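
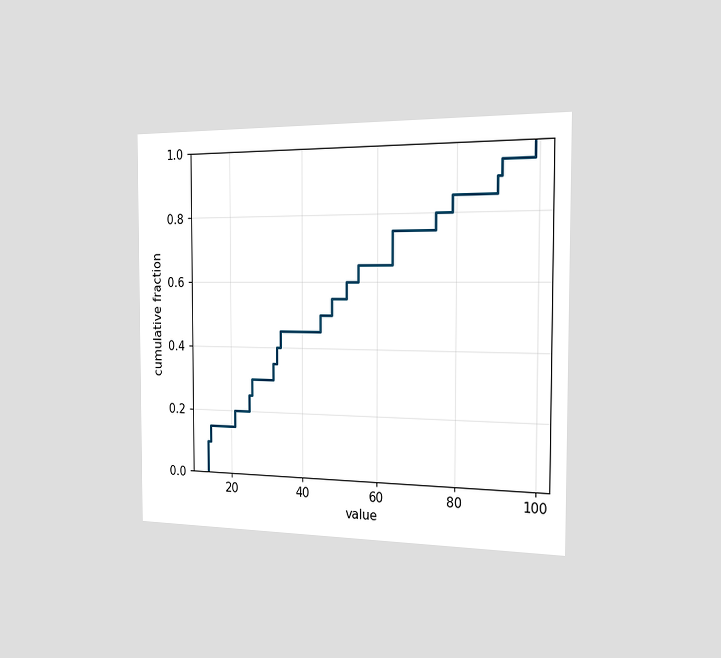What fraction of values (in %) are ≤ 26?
The chart is viewed slightly from the right. At x=26 the ECDF step is at 30%.

30%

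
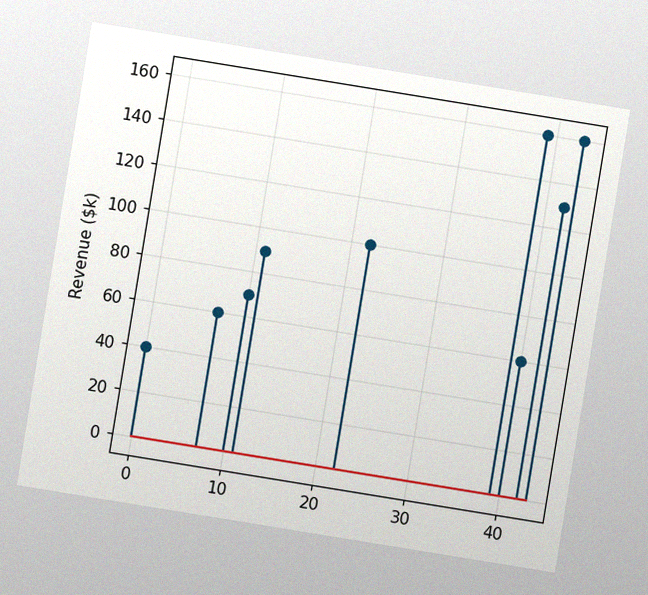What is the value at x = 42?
The chart is tilted about 9° clockwise, with some photo noise. The stem at x=42 reaches $130k.

$130k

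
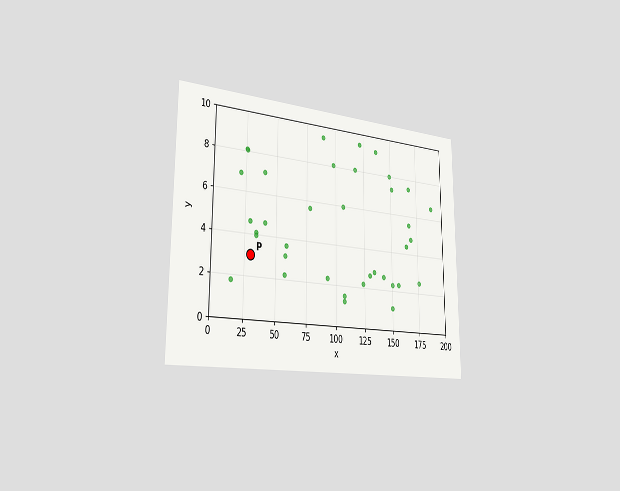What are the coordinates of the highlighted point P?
The chart is viewed slightly from the left. Following the gridlines from P to each axis, P sits at (30, 3).

(30, 3)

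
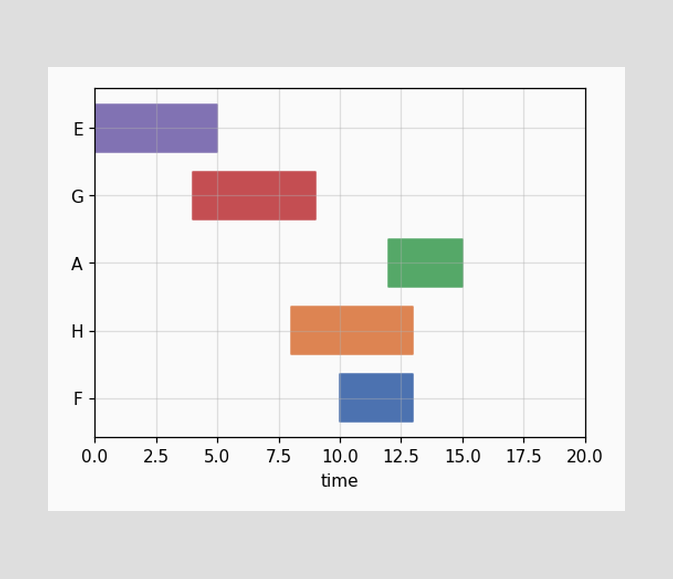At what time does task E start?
The E bar begins at t=0.

0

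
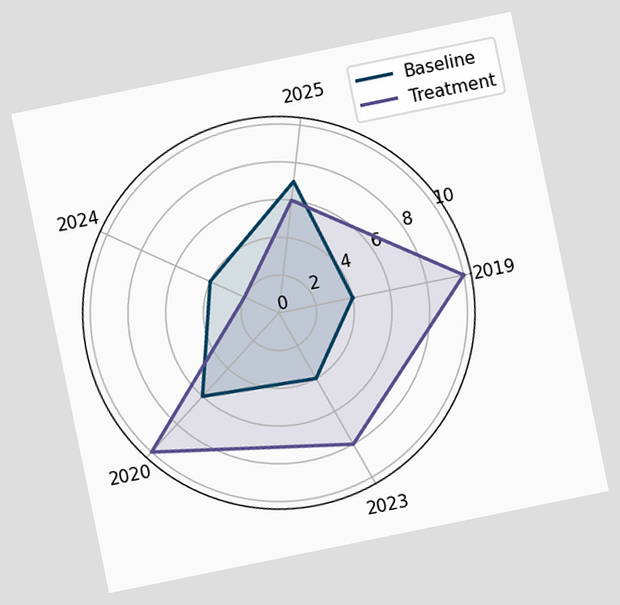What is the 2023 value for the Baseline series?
The chart is tilted about 12° counter-clockwise. On the 2023 axis, Baseline reaches 4.

4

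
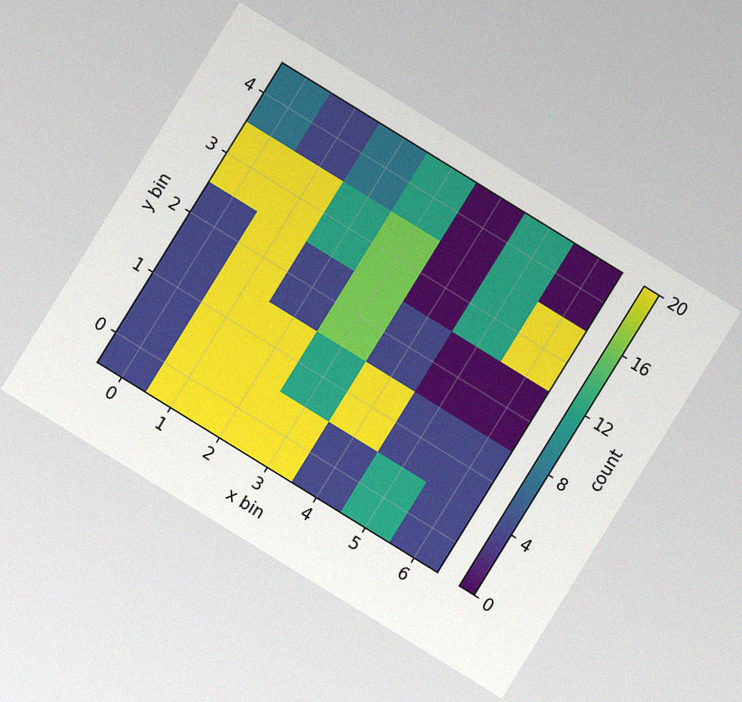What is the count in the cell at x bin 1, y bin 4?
4

The chart is tilted about 32° clockwise, with some photo noise. Matching the cell (1, 4) against the colorbar gives 4.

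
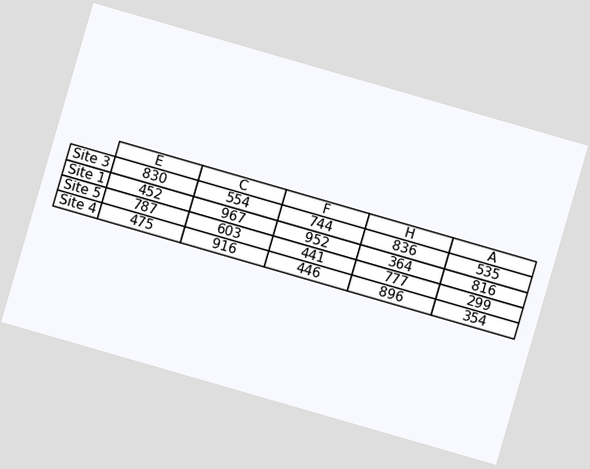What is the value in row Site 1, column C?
The chart is tilted about 16° clockwise. The (Site 1, C) cell reads 967.

967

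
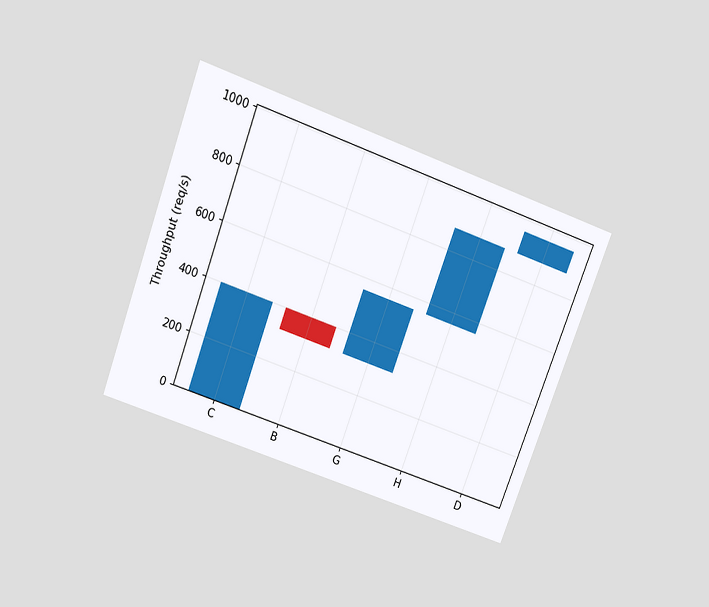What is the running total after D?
The chart is tilted about 20° clockwise and viewed slightly from above. After D the running total reaches 960req/s.

960req/s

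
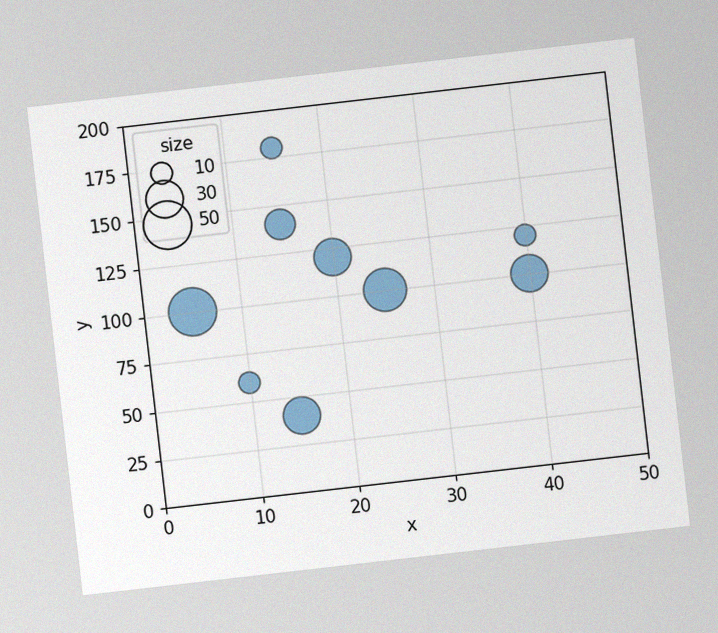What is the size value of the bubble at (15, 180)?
The chart is tilted about 7° counter-clockwise, with some photo noise. Matching the bubble at (15, 180) against the size legend gives 10.

10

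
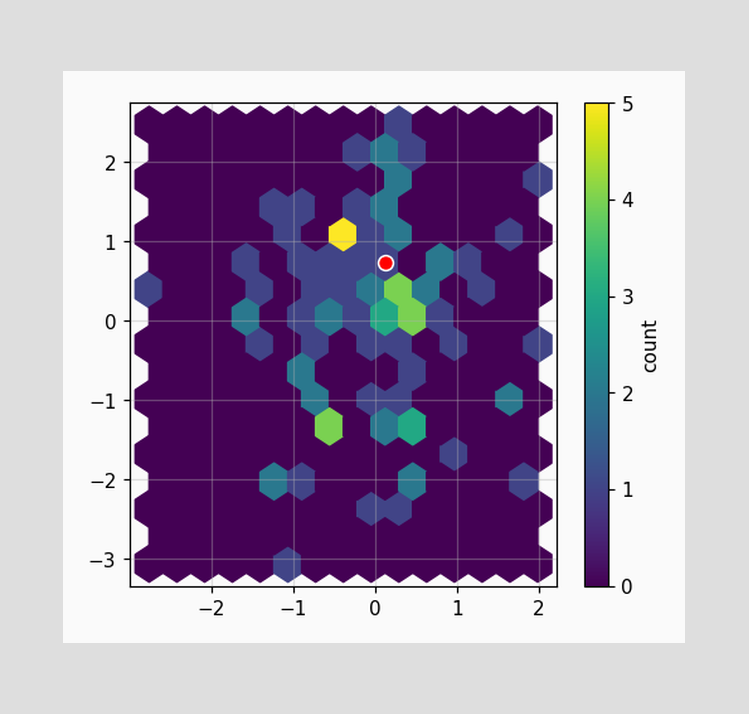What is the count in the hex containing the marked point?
The marked hex reads 1 on the colorbar.

1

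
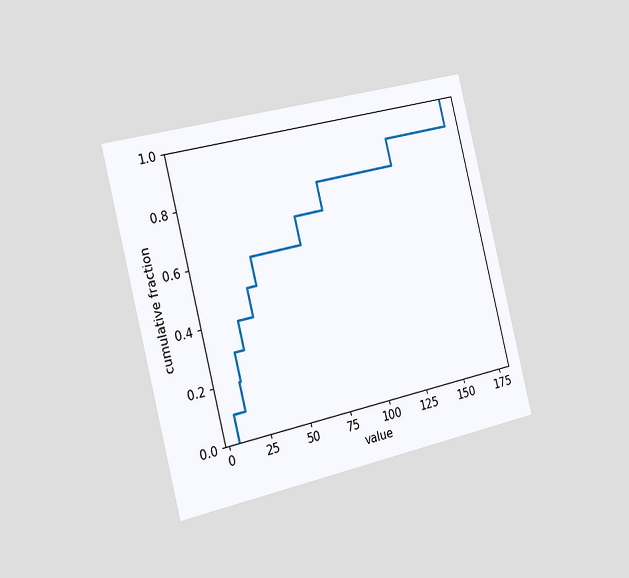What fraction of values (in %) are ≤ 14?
The chart is tilted about 14° counter-clockwise and viewed slightly from the left. At x=14 the ECDF step is at 30%.

30%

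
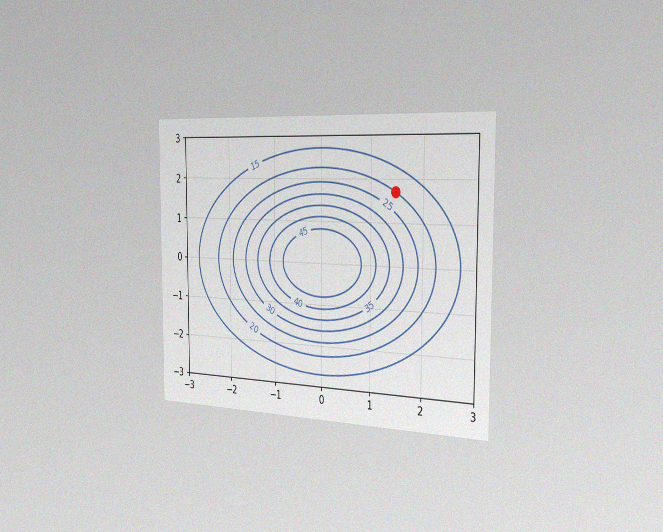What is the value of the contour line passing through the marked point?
The chart is viewed slightly from the right, with some photo noise. The marked point sits on the contour labelled 20.

20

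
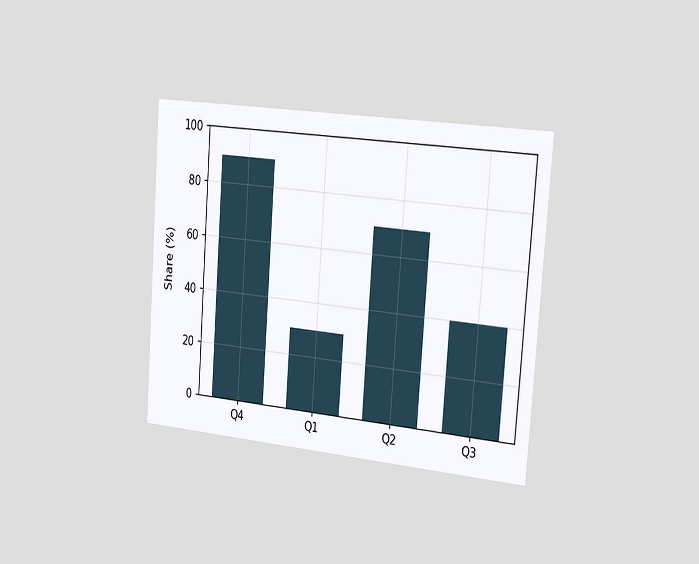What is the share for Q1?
30%

The chart is tilted about 4° clockwise and viewed slightly from the right. Reading along the chart's y-axis, the Q1 bar reaches 30%.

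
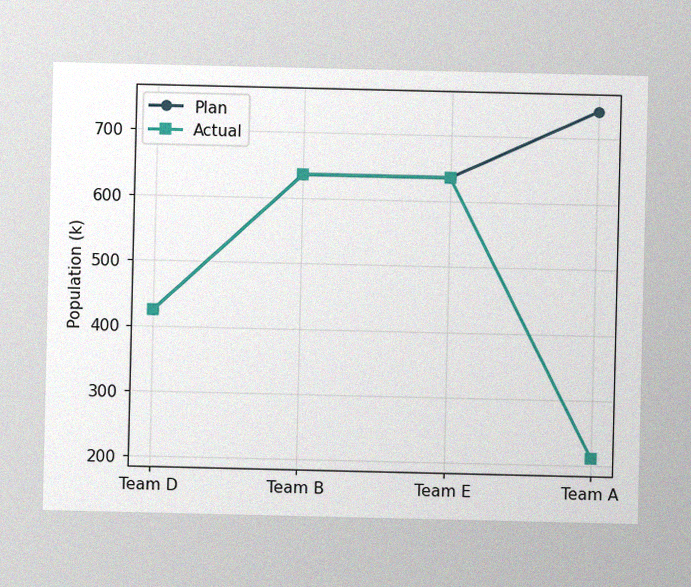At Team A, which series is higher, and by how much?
The image has some photo noise and uneven lighting. At Team A, Plan sits above the other line by 530k.

Plan, by 530k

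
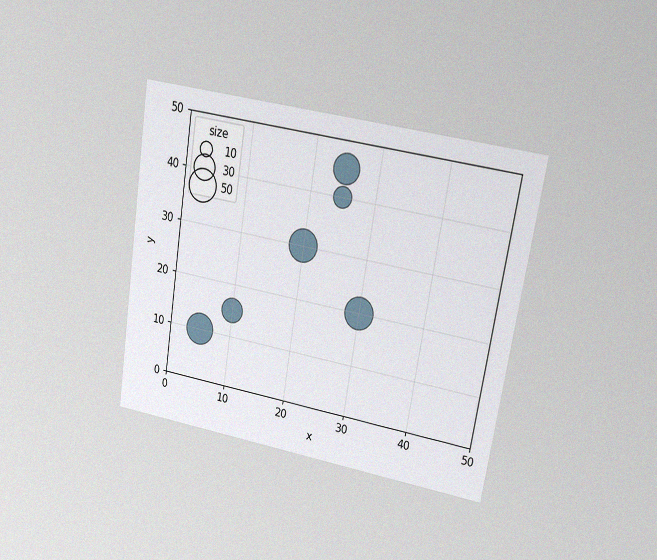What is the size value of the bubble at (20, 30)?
The chart is tilted about 9° clockwise and viewed at a slight angle, with some photo noise. Matching the bubble at (20, 30) against the size legend gives 50.

50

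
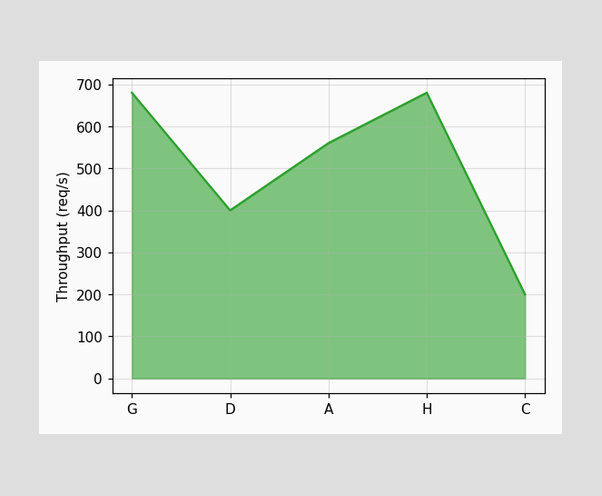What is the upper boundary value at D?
400req/s

At D the upper boundary is at 400req/s.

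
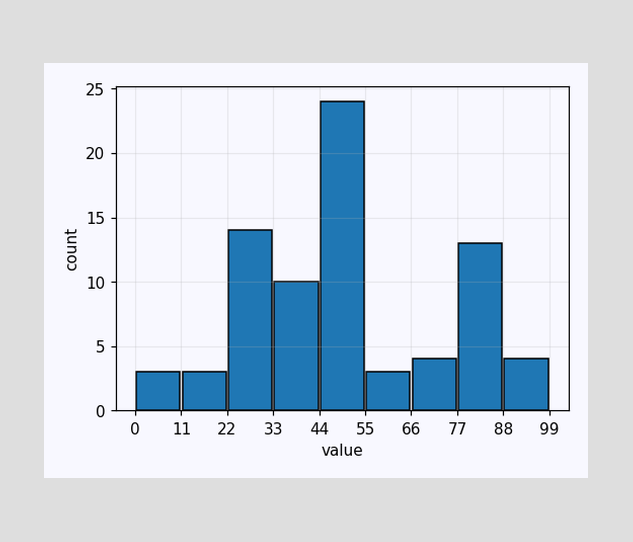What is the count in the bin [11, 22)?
The [11, 22) bin has height 3.

3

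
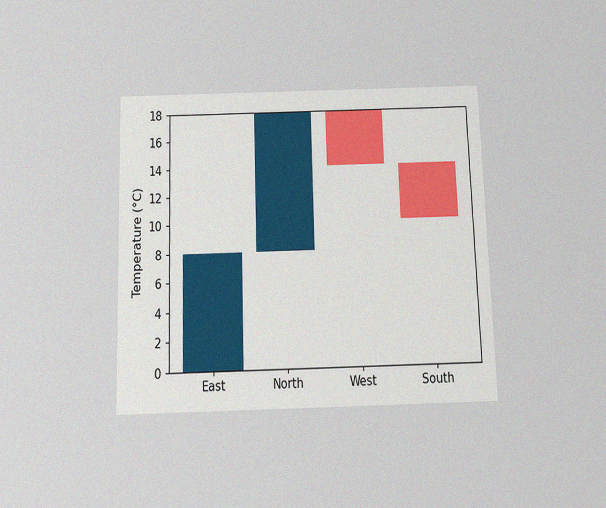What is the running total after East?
The chart is viewed slightly from below, with some photo noise. After East the running total reaches 8°C.

8°C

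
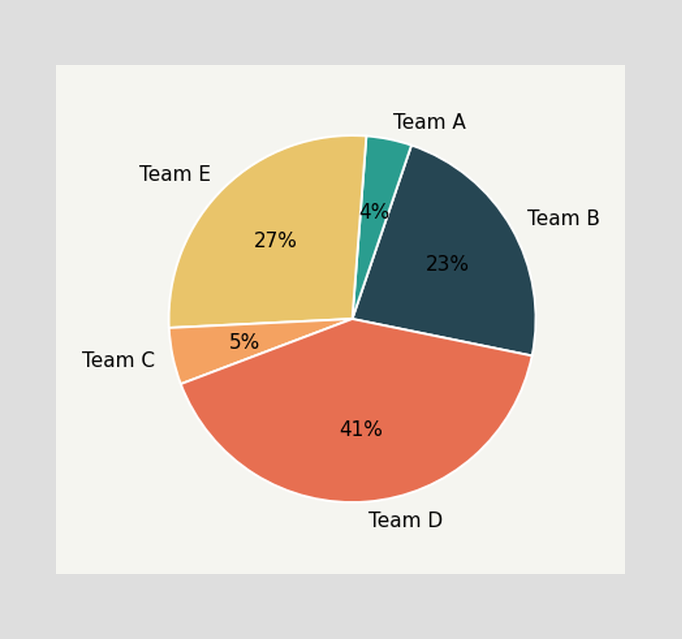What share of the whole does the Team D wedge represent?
The Team D slice takes up 41% of the pie.

41%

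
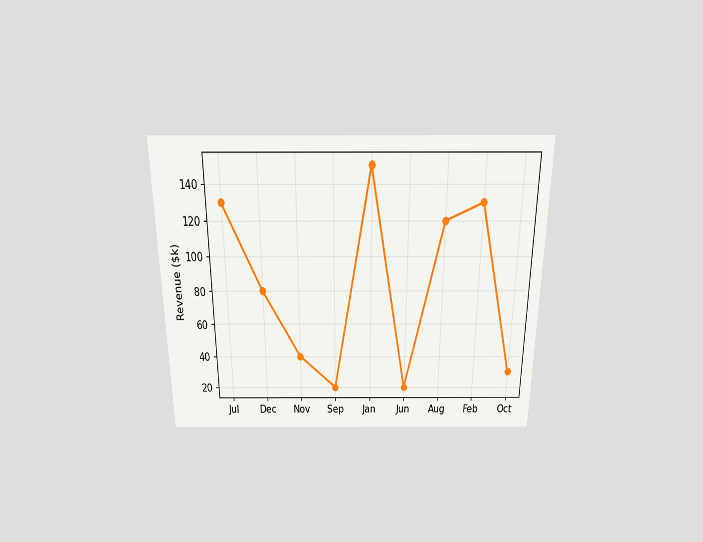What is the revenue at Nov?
$40k

The chart is viewed slightly from above. At Nov, the line is at $40k.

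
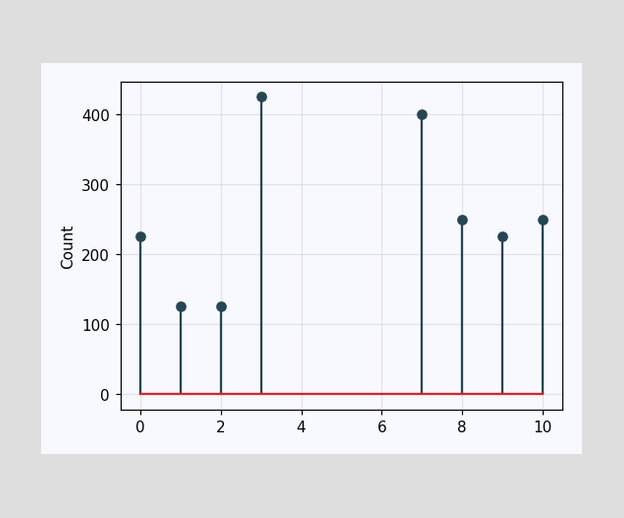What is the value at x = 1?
The stem at x=1 reaches 125.

125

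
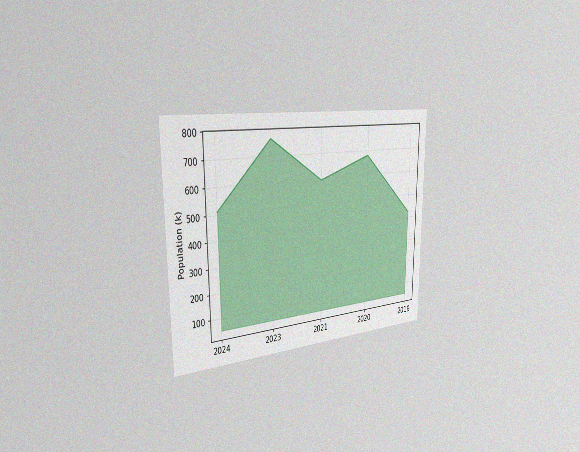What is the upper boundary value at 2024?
The chart is viewed slightly from the left, with some photo noise. At 2024 the upper boundary is at 510k.

510k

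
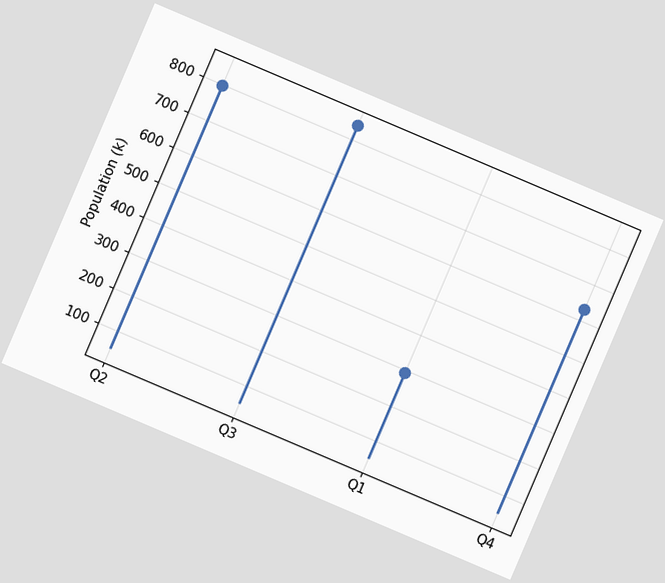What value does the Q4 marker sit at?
630k

The chart is tilted about 23° clockwise. The Q4 marker sits at 630k.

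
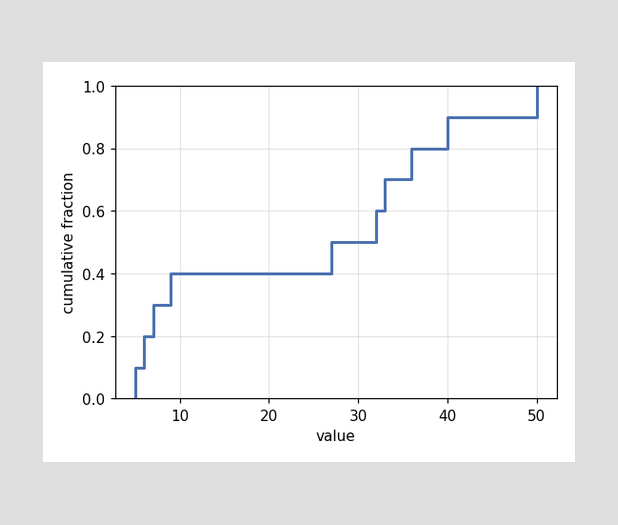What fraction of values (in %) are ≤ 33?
At x=33 the ECDF step is at 70%.

70%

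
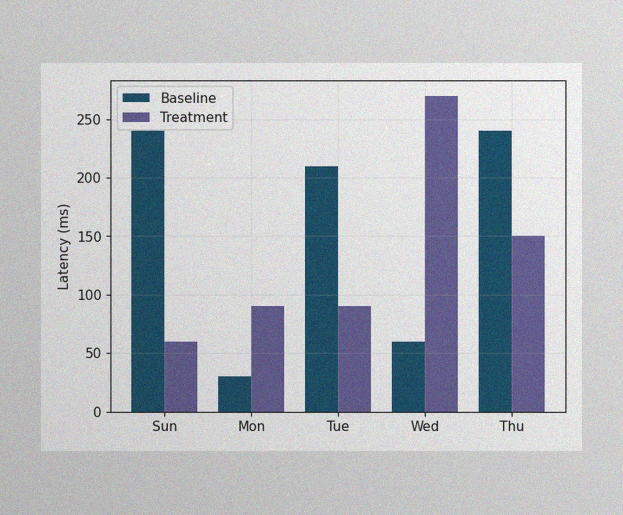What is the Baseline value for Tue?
210ms

The image has some photo noise and uneven lighting. The Baseline bar at Tue reaches 210ms on the y-axis.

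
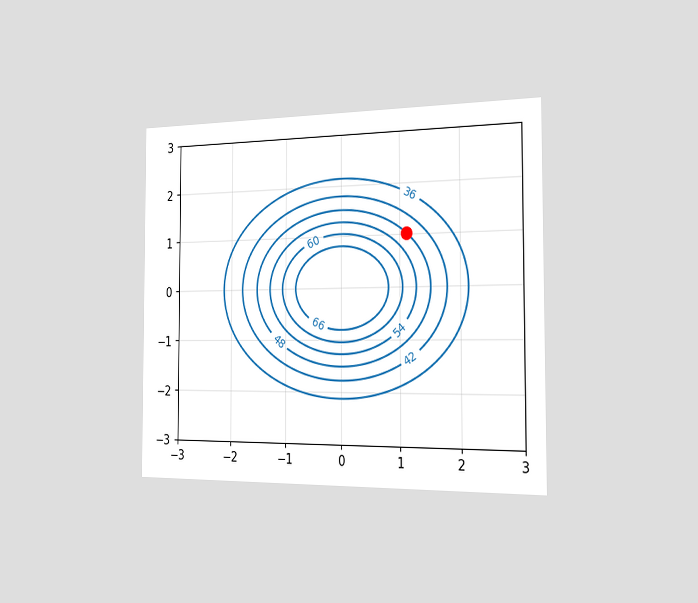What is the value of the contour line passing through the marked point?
48

The chart is viewed slightly from the right. The marked point sits on the contour labelled 48.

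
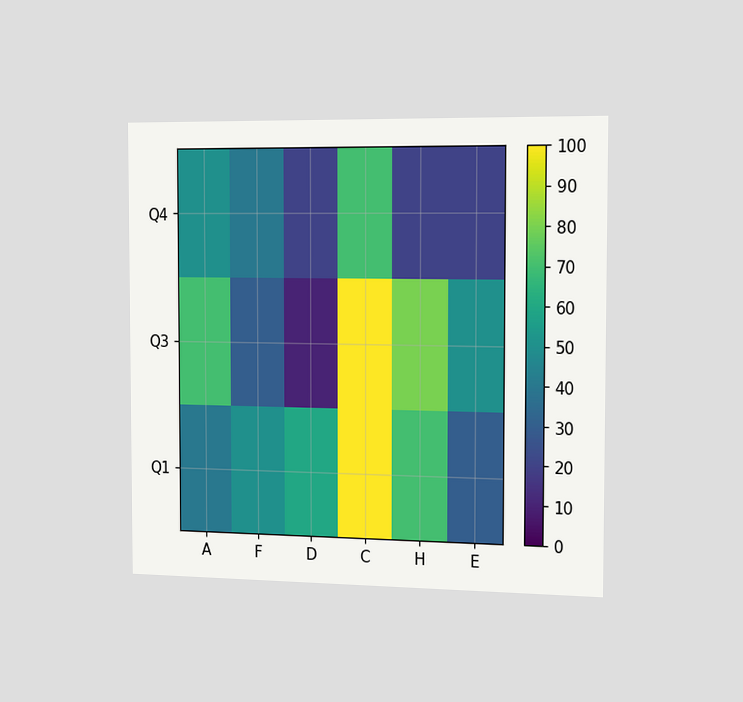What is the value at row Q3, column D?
The chart is viewed slightly from the right. Matching cell (Q3, D) against the colorbar gives 10.

10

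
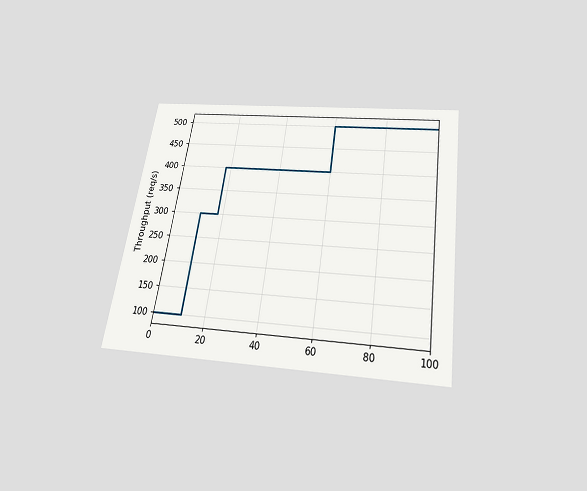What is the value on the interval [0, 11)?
The chart is tilted about 8° clockwise and viewed slightly from below. On [0, 11) the step sits at 100req/s.

100req/s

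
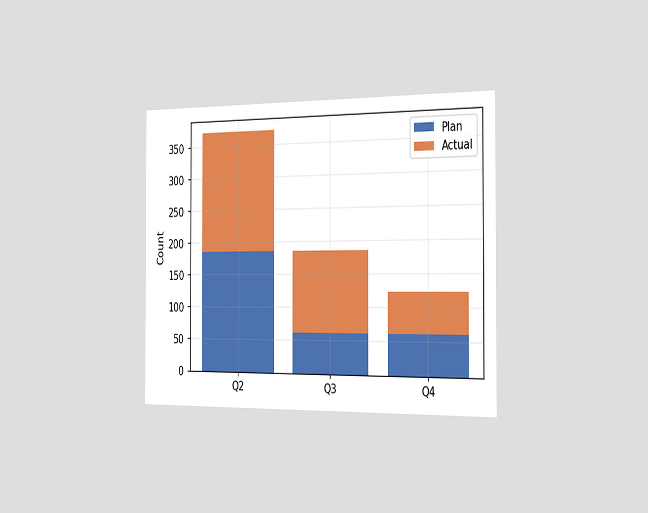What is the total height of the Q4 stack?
The chart is viewed slightly from the right. The Q4 stack's top reaches 124 on the y-axis.

124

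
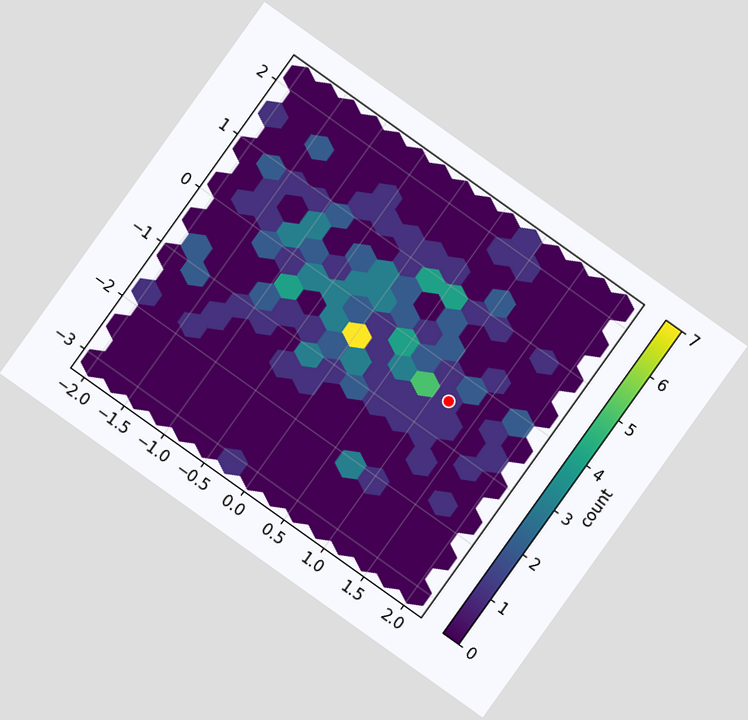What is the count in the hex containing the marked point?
1

The chart is tilted about 35° clockwise. The marked hex reads 1 on the colorbar.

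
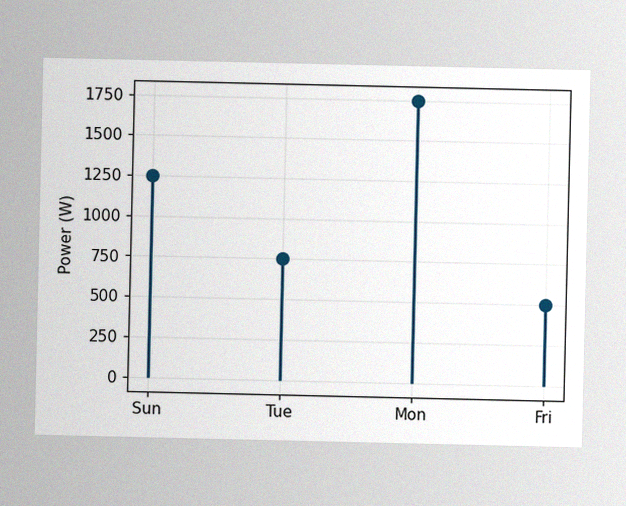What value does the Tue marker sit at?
750W

The image has some photo noise and uneven lighting. The Tue marker sits at 750W.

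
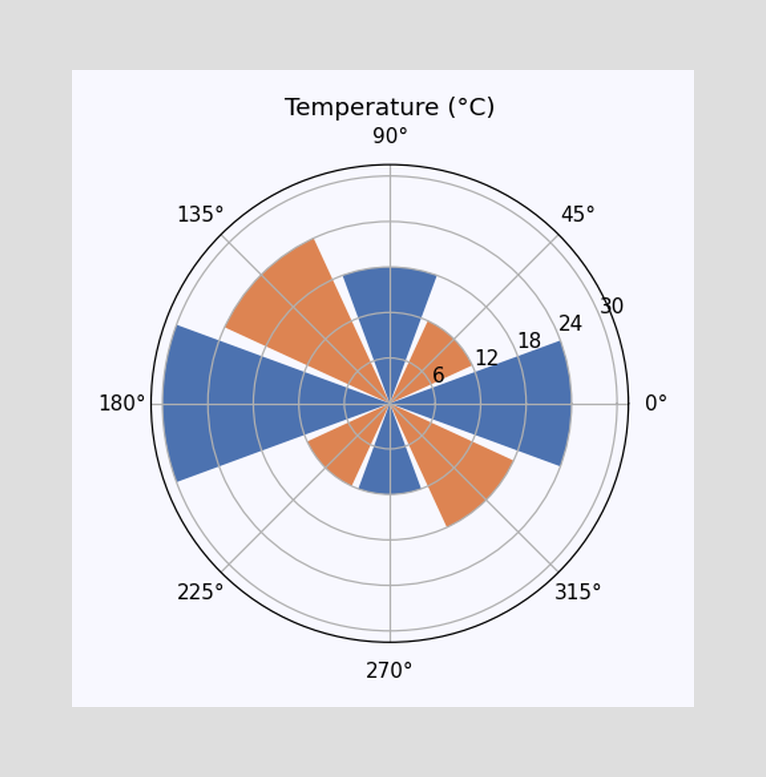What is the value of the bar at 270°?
12°C

The bar at 270° reaches 12°C on the radial axis.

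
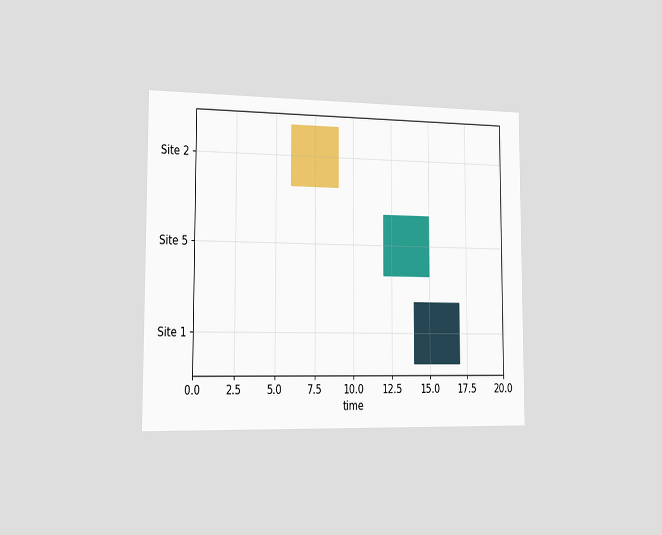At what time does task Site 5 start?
12

The chart is viewed slightly from the left. The Site 5 bar begins at t=12.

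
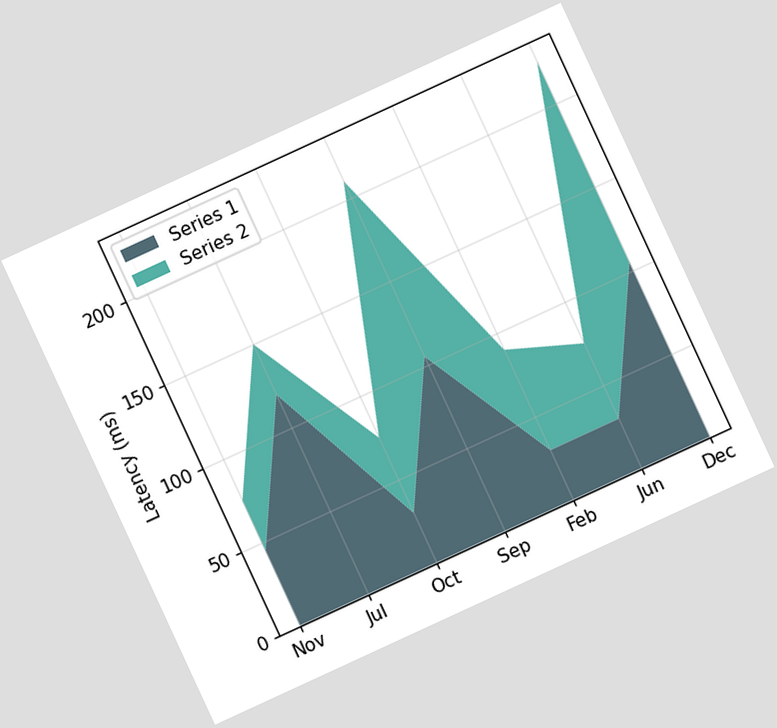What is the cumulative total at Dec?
225ms

The chart is tilted about 25° counter-clockwise. The stacked total at Dec reaches 225ms.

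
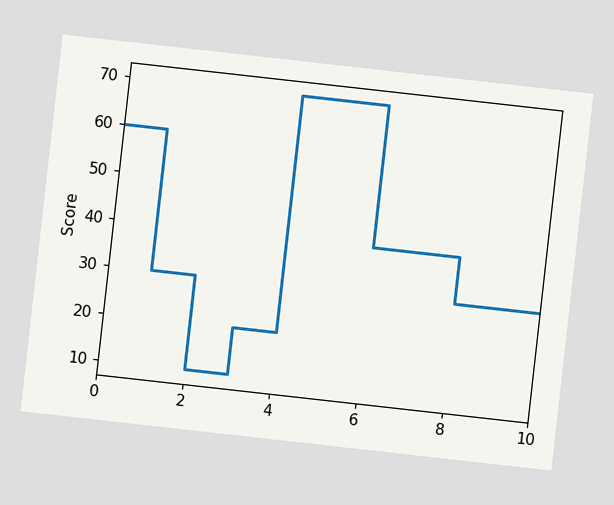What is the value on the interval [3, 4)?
20

The chart is tilted about 6° clockwise. On [3, 4) the step sits at 20.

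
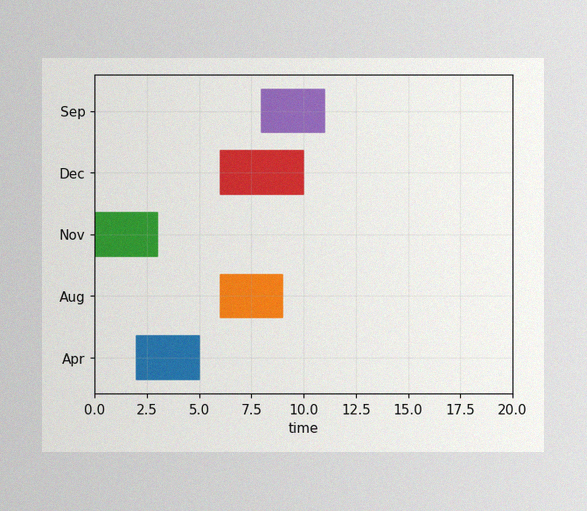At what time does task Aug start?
6

The image has some photo noise and uneven lighting. The Aug bar begins at t=6.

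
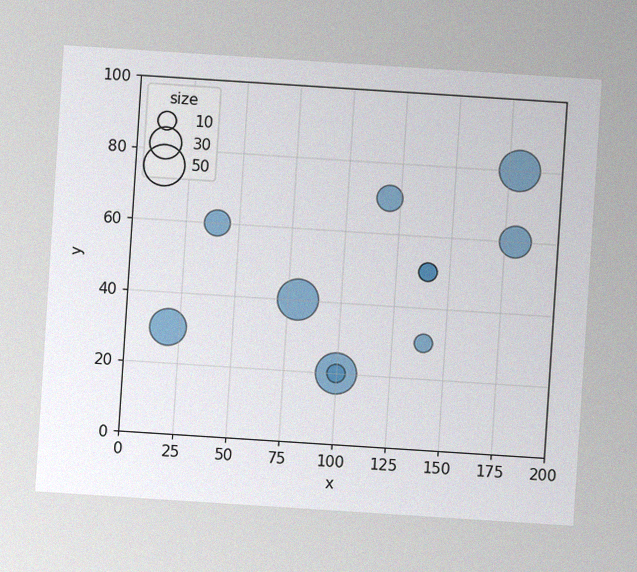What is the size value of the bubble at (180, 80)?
The chart is tilted about 4° clockwise, with some photo noise. Matching the bubble at (180, 80) against the size legend gives 50.

50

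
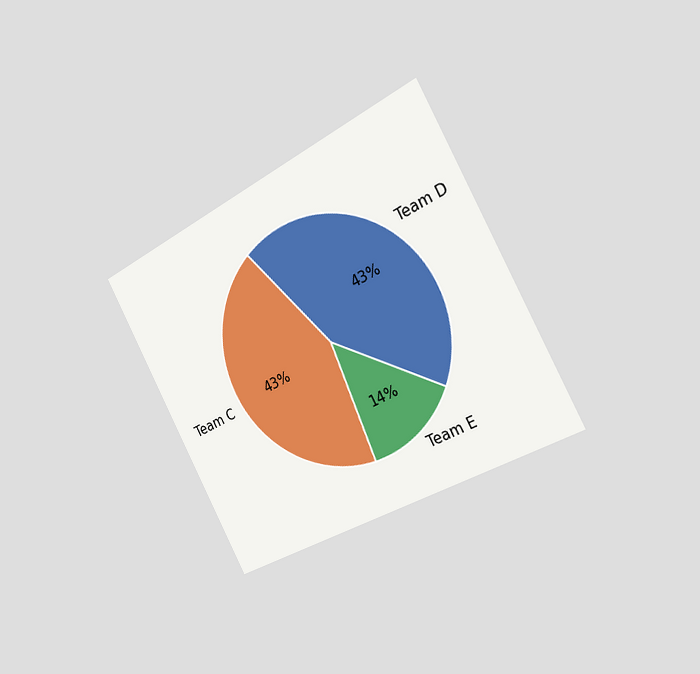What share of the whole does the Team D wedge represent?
The chart is tilted about 28° counter-clockwise and viewed slightly from the right. The Team D slice takes up 43% of the pie.

43%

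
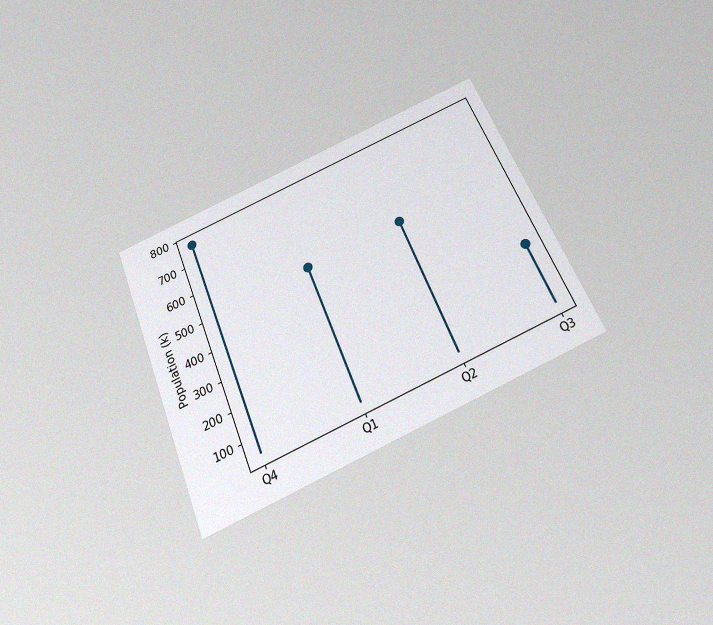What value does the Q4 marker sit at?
765k

The chart is tilted about 22° counter-clockwise and viewed slightly from below, with some photo noise. The Q4 marker sits at 765k.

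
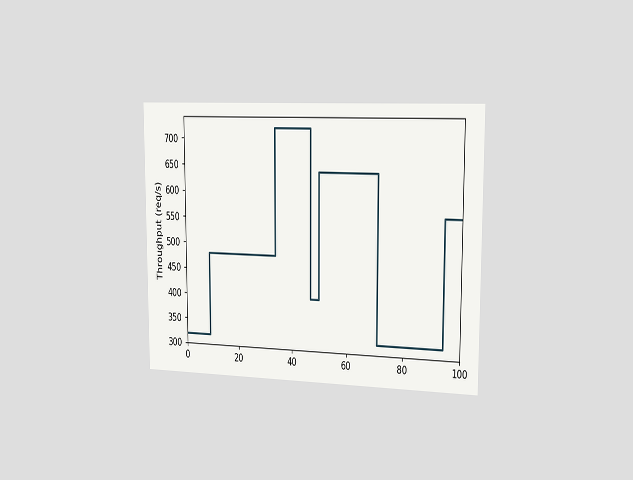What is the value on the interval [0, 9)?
320req/s

The chart is viewed slightly from the right. On [0, 9) the step sits at 320req/s.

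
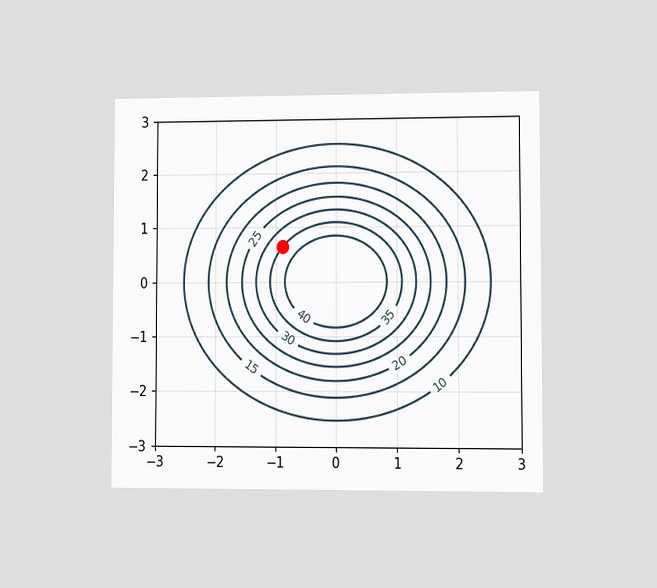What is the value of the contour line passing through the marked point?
The chart is viewed at a slight angle. The marked point sits on the contour labelled 35.

35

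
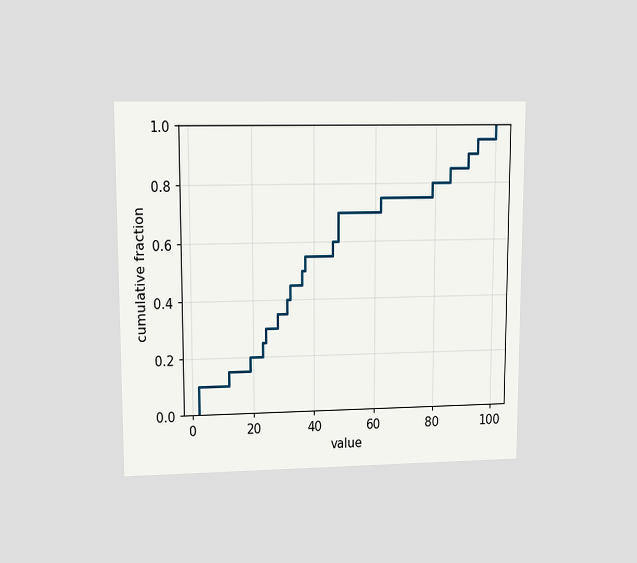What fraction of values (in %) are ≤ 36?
50%

The chart is viewed at a slight angle. At x=36 the ECDF step is at 50%.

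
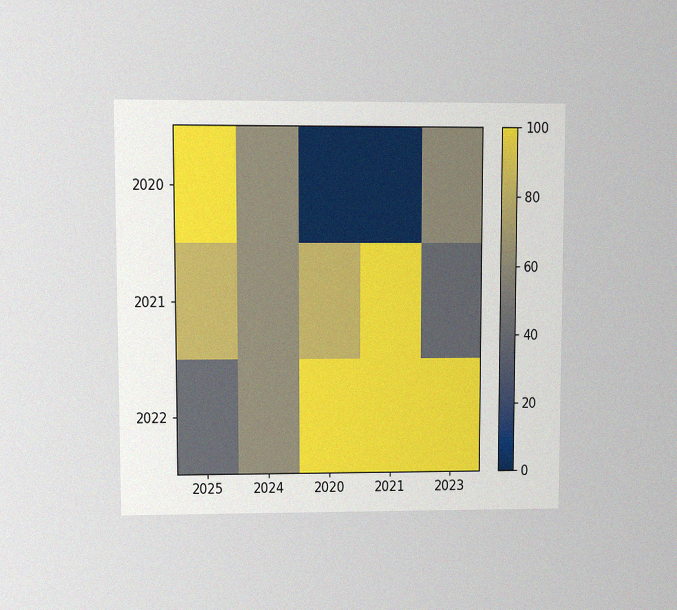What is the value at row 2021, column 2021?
The chart is viewed at a slight angle, with some photo noise. Matching cell (2021, 2021) against the colorbar gives 100.

100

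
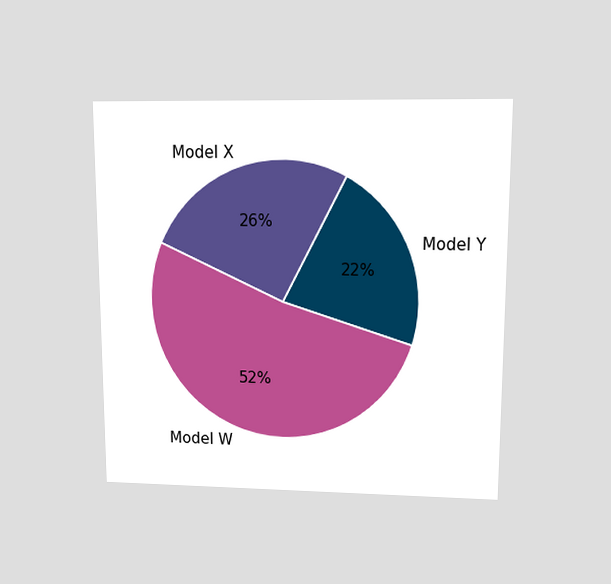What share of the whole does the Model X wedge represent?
26%

The chart is viewed at a slight angle. The Model X slice takes up 26% of the pie.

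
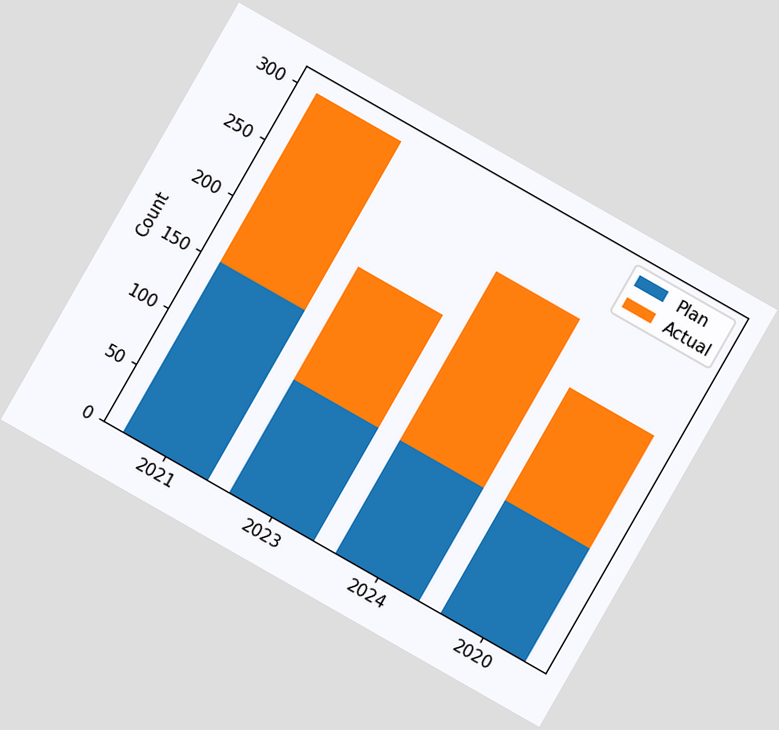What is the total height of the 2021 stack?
300

The chart is tilted about 30° clockwise. The 2021 stack's top reaches 300 on the y-axis.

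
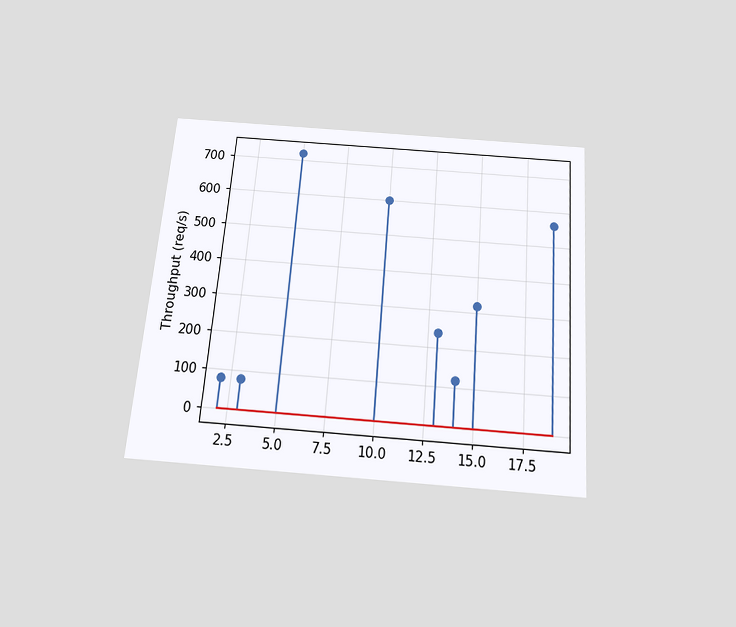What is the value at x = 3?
The chart is tilted about 5° clockwise and viewed slightly from below. The stem at x=3 reaches 80req/s.

80req/s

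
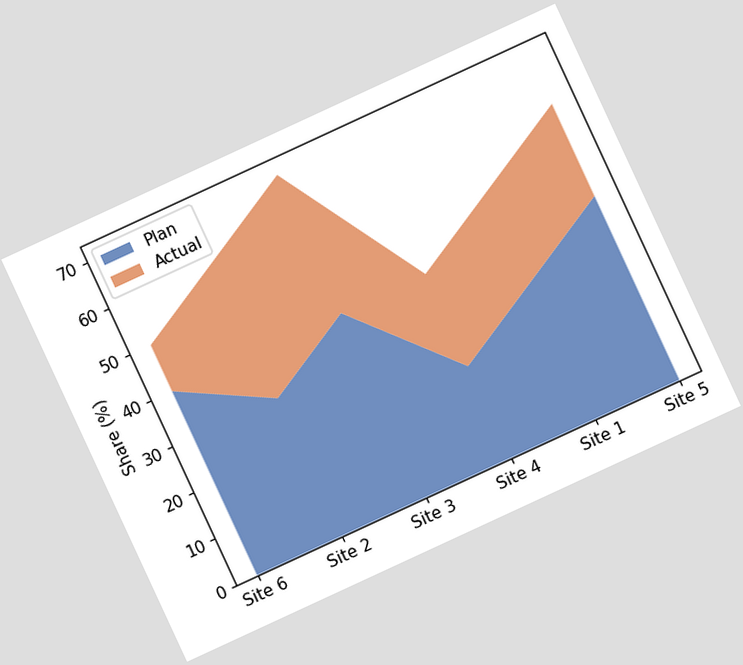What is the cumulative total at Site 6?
50%

The chart is tilted about 25° counter-clockwise. The stacked total at Site 6 reaches 50%.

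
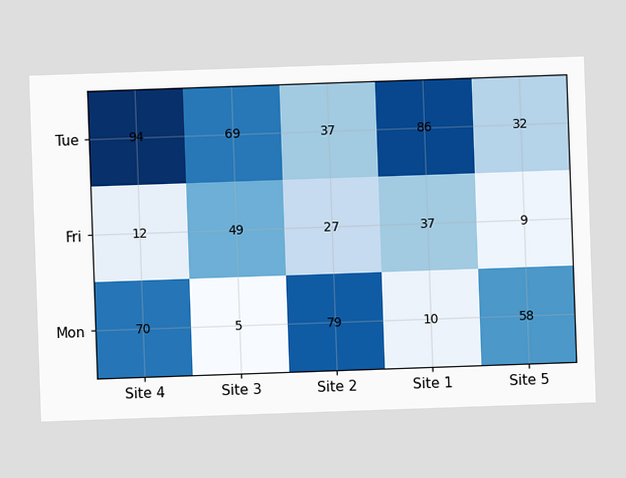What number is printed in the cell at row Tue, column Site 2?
The (Tue, Site 2) cell reads 37.

37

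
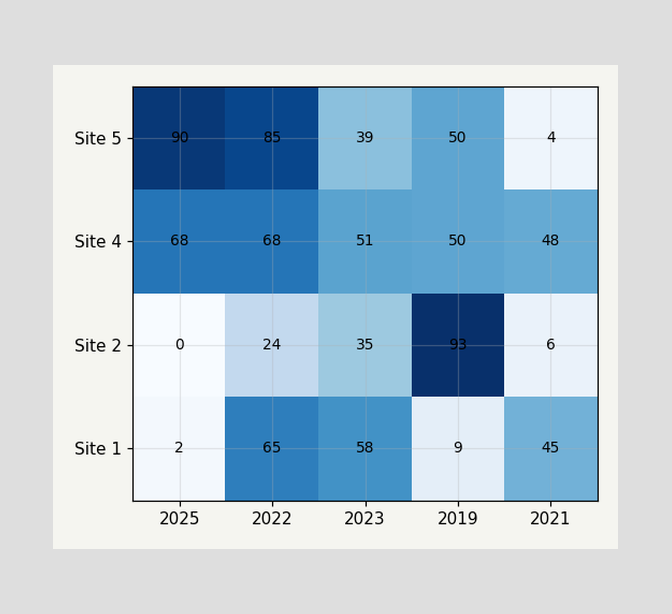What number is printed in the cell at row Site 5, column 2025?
90

The (Site 5, 2025) cell reads 90.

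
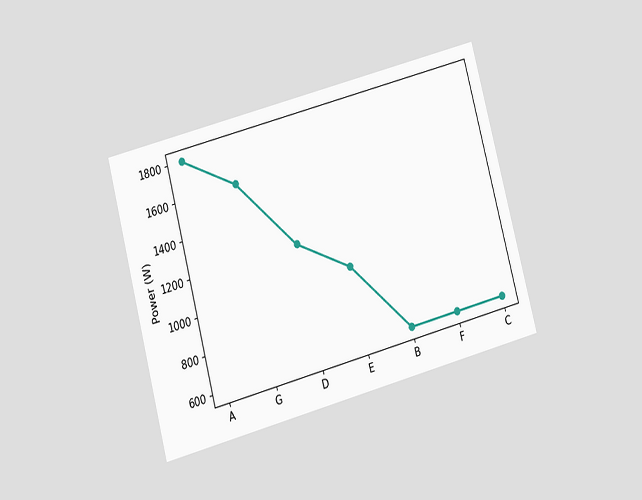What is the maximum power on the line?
The chart is tilted about 15° counter-clockwise and viewed at a slight angle. The highest point is at A, and reading across to the y-axis gives 1800W.

1800W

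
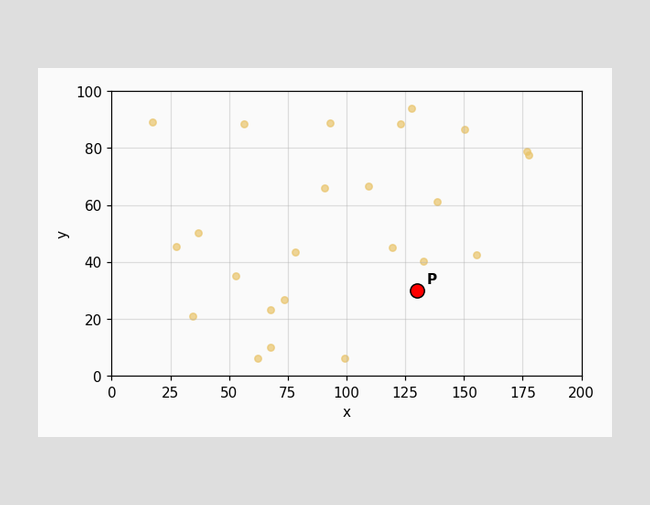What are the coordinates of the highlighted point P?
Following the gridlines from P to each axis, P sits at (130, 30).

(130, 30)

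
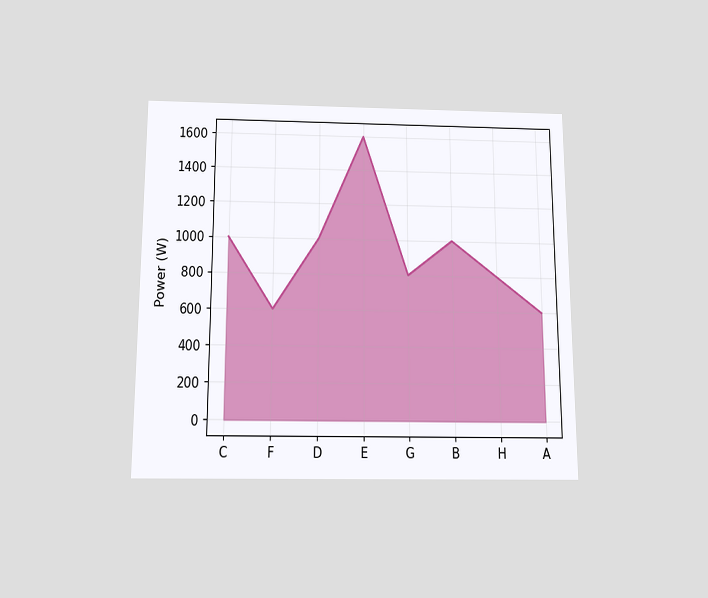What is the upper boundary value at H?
800W

The chart is viewed slightly from below. At H the upper boundary is at 800W.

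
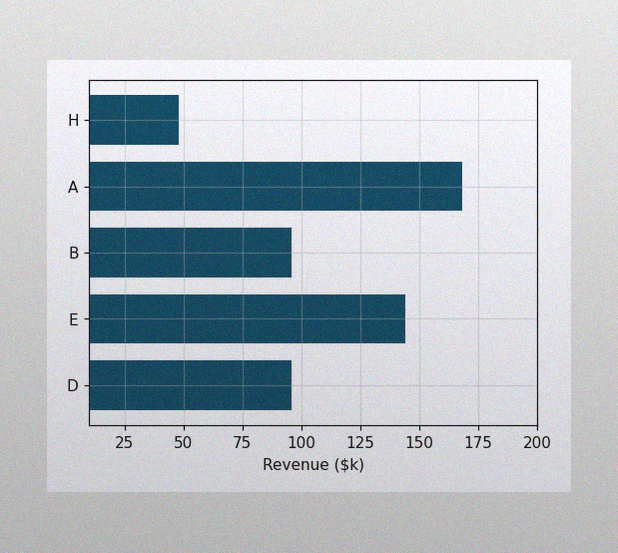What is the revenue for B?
The image has some photo noise and uneven lighting. Reading along the chart's x-axis, the B bar reaches $96k.

$96k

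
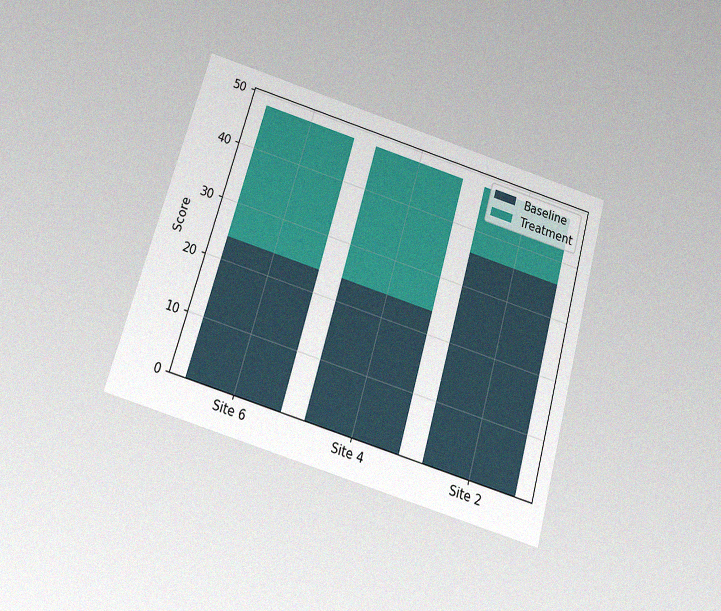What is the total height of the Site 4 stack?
The chart is tilted about 16° clockwise and viewed slightly from below, with some photo noise. The Site 4 stack's top reaches 48 on the y-axis.

48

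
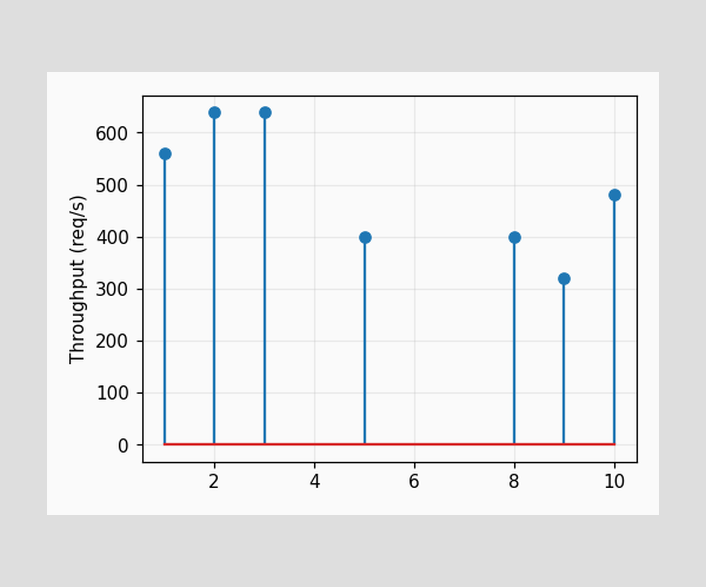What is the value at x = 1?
The stem at x=1 reaches 560req/s.

560req/s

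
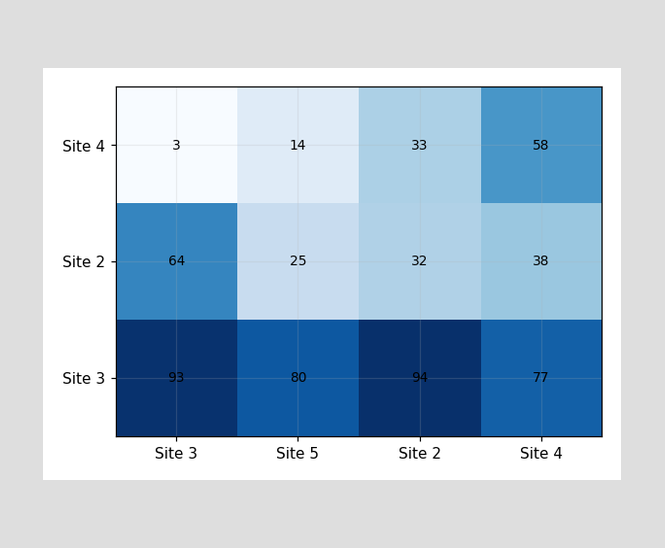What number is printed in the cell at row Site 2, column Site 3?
64

The (Site 2, Site 3) cell reads 64.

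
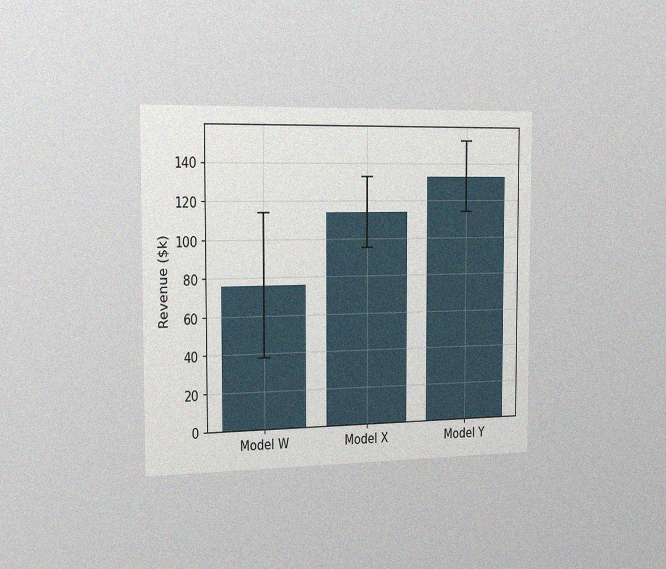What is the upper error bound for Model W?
$114k

The chart is viewed slightly from the left, with some photo noise. The Model W bar's upper whisker reaches $114k.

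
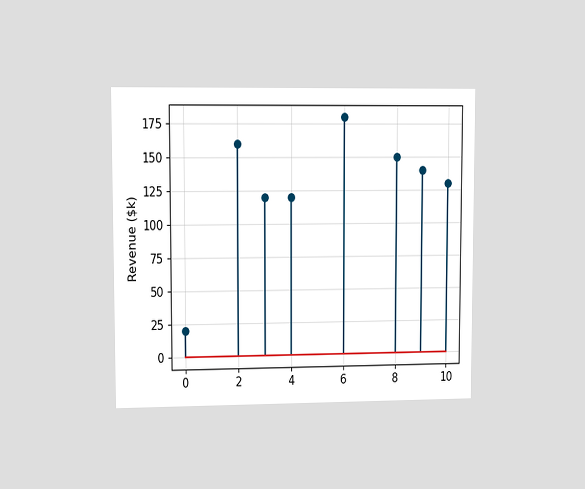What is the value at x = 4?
$120k

The chart is viewed at a slight angle. The stem at x=4 reaches $120k.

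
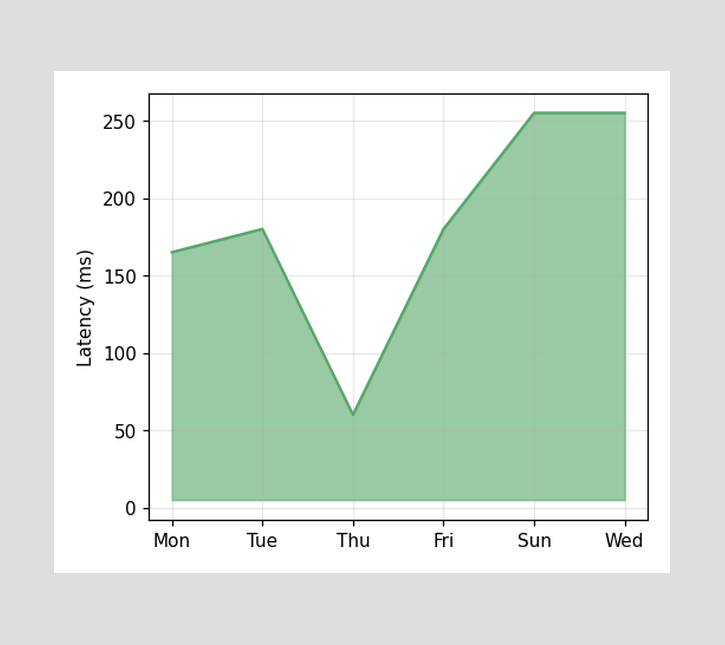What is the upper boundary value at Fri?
180ms

At Fri the upper boundary is at 180ms.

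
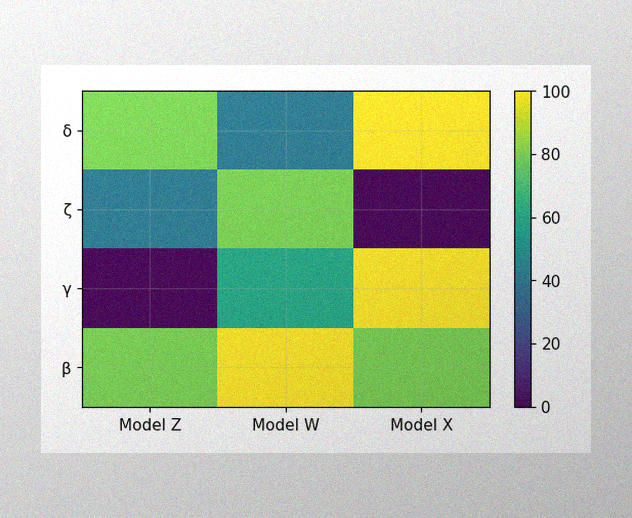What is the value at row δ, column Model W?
40

The image has some photo noise and uneven lighting. Matching cell (δ, Model W) against the colorbar gives 40.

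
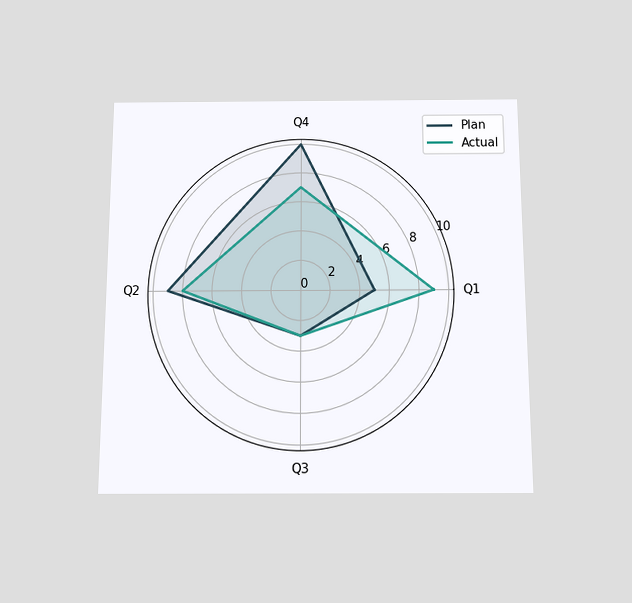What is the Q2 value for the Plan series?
9

The chart is viewed slightly from below. On the Q2 axis, Plan reaches 9.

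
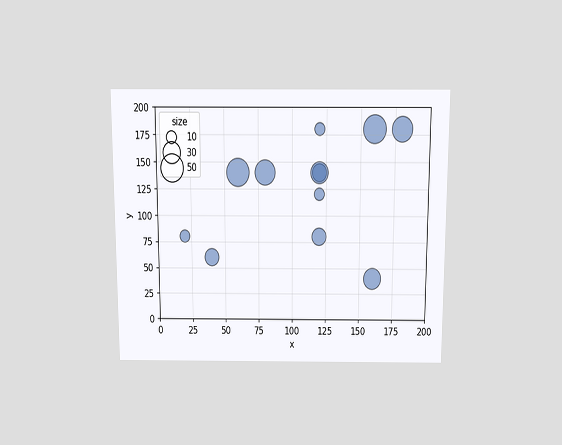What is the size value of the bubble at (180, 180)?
The chart is viewed slightly from above. Matching the bubble at (180, 180) against the size legend gives 40.

40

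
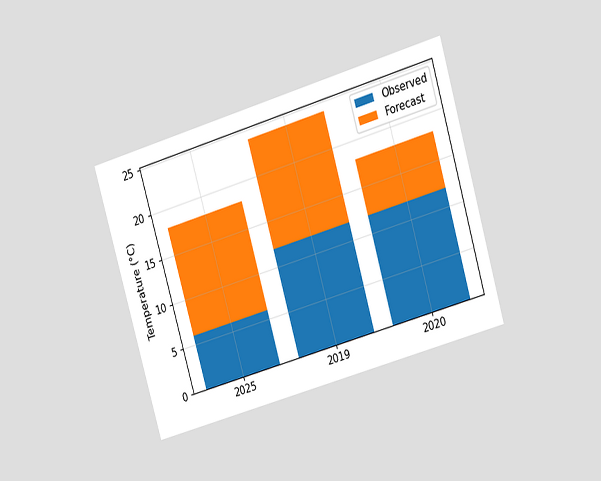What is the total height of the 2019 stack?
The chart is tilted about 16° counter-clockwise and viewed at a slight angle. The 2019 stack's top reaches 24°C on the y-axis.

24°C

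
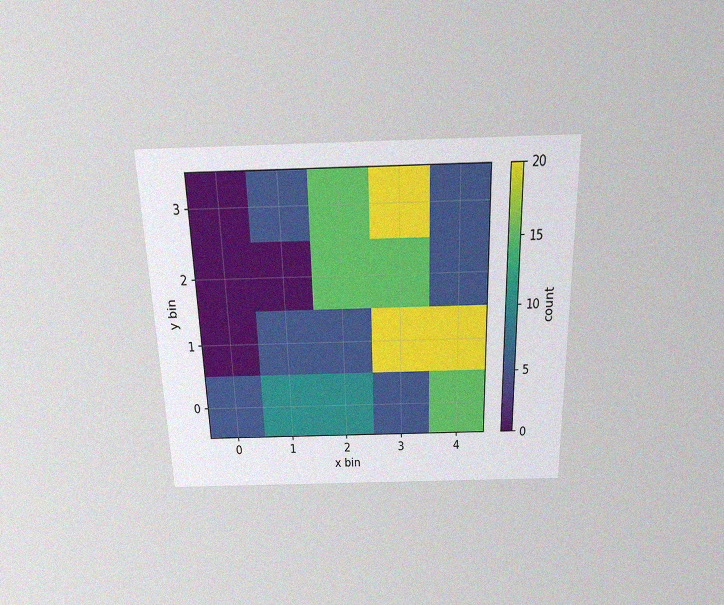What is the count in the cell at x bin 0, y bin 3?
The chart is viewed slightly from above, with some photo noise. Matching the cell (0, 3) against the colorbar gives 0.

0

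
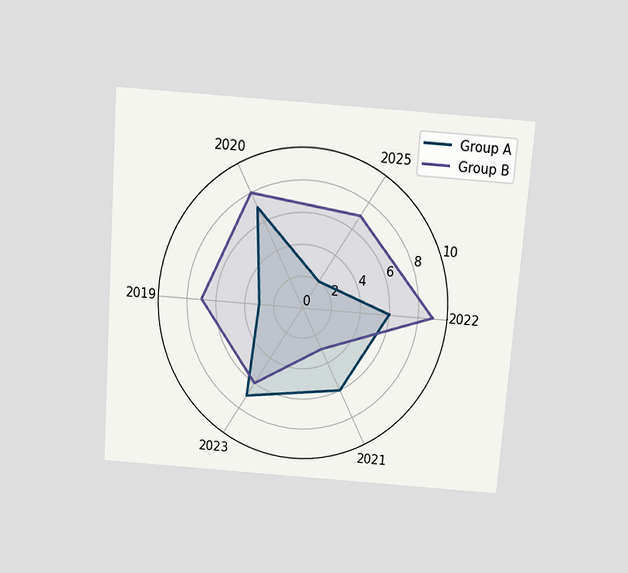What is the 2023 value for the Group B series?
The chart is tilted about 4° clockwise and viewed slightly from above. On the 2023 axis, Group B reaches 6.

6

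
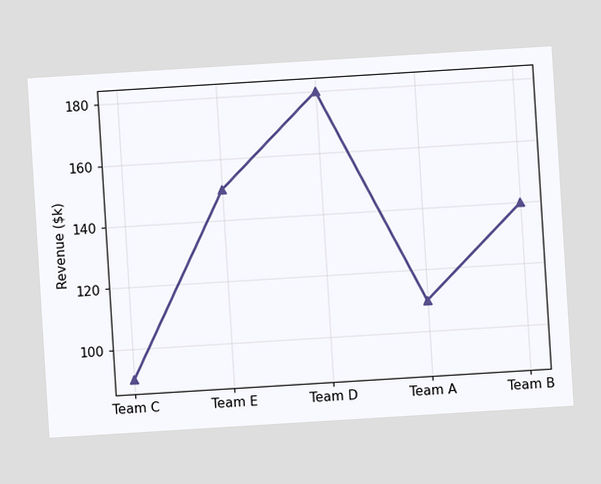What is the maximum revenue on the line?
The chart is tilted about 4° counter-clockwise. The highest point is at Team D, and reading across to the y-axis gives $180k.

$180k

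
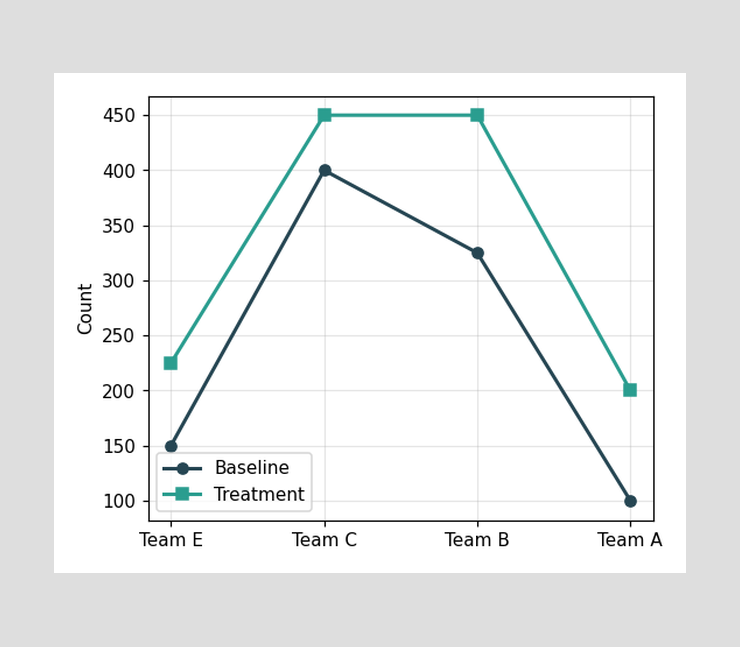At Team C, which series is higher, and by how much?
Treatment, by 50

At Team C, Treatment sits above the other line by 50.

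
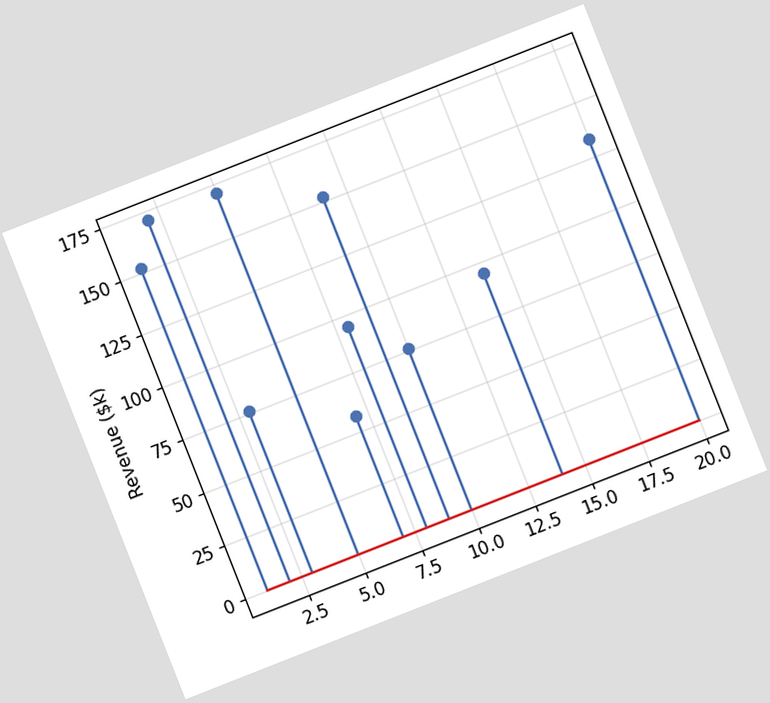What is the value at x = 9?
$152k

The chart is tilted about 21° counter-clockwise. The stem at x=9 reaches $152k.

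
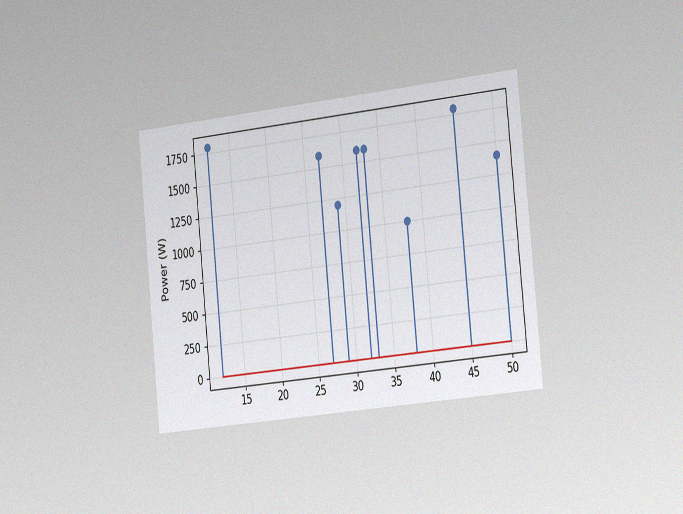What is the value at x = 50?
The chart is tilted about 6° counter-clockwise and viewed slightly from the right, with some photo noise. The stem at x=50 reaches 1400W.

1400W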